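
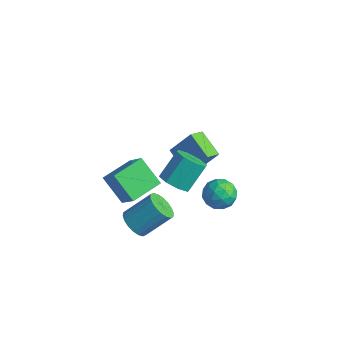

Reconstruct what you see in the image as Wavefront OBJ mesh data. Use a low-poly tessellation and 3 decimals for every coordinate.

v -0.996 3.293 -5.016
v -0.928 2.211 -4.455
v -2.784 3.593 -4.22
v -2.716 2.512 -3.659
v -0.084 4.228 -3.321
v -0.016 3.147 -2.76
v -1.872 4.529 -2.525
v -1.804 3.447 -1.964
v 1.815 -4.674 -2.001
v 2.746 -4.889 -2.328
v 3.576 -3.461 -0.906
v 2.645 -3.246 -0.579
v 2.622 -4.551 -2.596
v 3.452 -3.122 -1.174
v 2.337 -4.236 -2.746
v 3.167 -2.807 -1.324
v 1.95 -4.009 -2.749
v 2.78 -2.58 -1.327
v 1.535 -3.913 -2.603
v 2.365 -2.484 -1.181
v 1.177 -3.968 -2.338
v 2.006 -2.539 -0.916
v 0.944 -4.163 -2.006
v 1.774 -2.734 -0.584
v 0.884 -4.459 -1.674
v 1.714 -3.031 -0.252
v 1.008 -4.798 -1.406
v 1.838 -3.369 0.016
v 1.293 -5.113 -1.256
v 2.123 -3.684 0.166
v 1.68 -5.34 -1.253
v 2.51 -3.911 0.169
v 2.095 -5.436 -1.399
v 2.925 -4.007 0.023
v 2.454 -5.381 -1.664
v 3.283 -3.952 -0.242
v 2.686 -5.186 -1.996
v 3.516 -3.757 -0.574
v 2.371 1.47 -1.844
v 3.431 1.841 -1.776
v 2.909 0.139 -2.964
v 3.969 0.51 -2.896
v 3.481 0.035 -2.001
v 3.148 0.857 -1.308
v 3.192 1.123 -3.432
v 2.859 1.945 -2.739
v 3.938 1.627 -2.757
v 4.117 0.954 -1.872
v 2.223 1.026 -2.868
v 2.402 0.353 -1.983
v 2.853 1.772 -1.712
v 3.487 0.208 -3.028
v 3.199 -0.071 -2.502
v 3.822 0.147 -2.462
v 2.687 1.194 -1.437
v 3.31 1.412 -1.397
v 3.34 0.351 -1.529
v 3.03 0.568 -3.343
v 3.653 0.786 -3.303
v 2.518 1.833 -2.278
v 3.141 2.051 -2.238
v 3 1.629 -3.211
v 3.775 1.864 -2.248
v 4.091 1.082 -2.906
v 3.635 1.442 -3.221
v 3.439 1.925 -2.814
v 3.88 1.469 -1.728
v 4.196 0.687 -2.386
v 3.909 0.408 -1.86
v 3.713 0.891 -1.454
v 4.178 1.343 -2.305
v 2.144 1.293 -2.354
v 2.46 0.511 -3.012
v 2.627 1.089 -3.286
v 2.431 1.572 -2.88
v 2.249 0.898 -1.834
v 2.565 0.116 -2.492
v 2.901 0.055 -1.926
v 2.705 0.538 -1.519
v 2.162 0.637 -2.435
v -2.666 -3.12 -2.195
v -1.361 -3.369 -0.714
v -2.548 -0.988 -1.94
v -1.243 -1.238 -0.459
v -1.077 -3.042 -3.581
v 0.228 -3.292 -2.1
v -0.959 -0.911 -3.326
v 0.346 -1.16 -1.845
v 3.597 -3.171 2.426
v 4.633 -3.107 2.357
v 4.639 -1.724 3.746
v 3.603 -1.789 3.814
v 4.263 -2.607 1.86
v 4.269 -1.224 3.249
v 3.503 -2.437 1.695
v 3.509 -1.054 3.084
v 2.798 -2.698 1.957
v 2.804 -1.315 3.346
v 2.561 -3.236 2.494
v 2.567 -1.853 3.883
v 2.931 -3.736 2.991
v 2.937 -2.353 4.38
v 3.691 -3.906 3.156
v 3.697 -2.523 4.545
v 4.396 -3.645 2.894
v 4.402 -2.262 4.283
f 2 4 1
f 5 2 1
f 1 4 3
f 3 5 1
f 2 8 4
f 6 2 5
f 6 8 2
f 4 8 3
f 7 5 3
f 3 8 7
f 7 6 5
f 8 6 7
f 10 9 13
f 10 13 11
f 11 13 14
f 11 14 12
f 13 9 15
f 13 15 14
f 14 15 16
f 14 16 12
f 15 9 17
f 15 17 16
f 16 17 18
f 16 18 12
f 17 9 19
f 17 19 18
f 18 19 20
f 18 20 12
f 19 9 21
f 19 21 20
f 20 21 22
f 20 22 12
f 21 9 23
f 21 23 22
f 22 23 24
f 22 24 12
f 23 9 25
f 23 25 24
f 24 25 26
f 24 26 12
f 25 9 27
f 25 27 26
f 26 27 28
f 26 28 12
f 27 9 29
f 27 29 28
f 28 29 30
f 28 30 12
f 29 9 31
f 29 31 30
f 30 31 32
f 30 32 12
f 31 9 33
f 31 33 32
f 32 33 34
f 32 34 12
f 33 9 35
f 33 35 34
f 34 35 36
f 34 36 12
f 35 9 37
f 35 37 36
f 36 37 38
f 36 38 12
f 37 9 10
f 37 10 38
f 38 10 11
f 38 11 12
f 39 76 55
f 76 50 79
f 55 79 44
f 76 79 55
f 39 55 51
f 55 44 56
f 51 56 40
f 55 56 51
f 39 51 60
f 51 40 61
f 60 61 46
f 51 61 60
f 39 60 72
f 60 46 75
f 72 75 49
f 60 75 72
f 39 72 76
f 72 49 80
f 76 80 50
f 72 80 76
f 40 56 67
f 56 44 70
f 67 70 48
f 56 70 67
f 44 79 57
f 79 50 78
f 57 78 43
f 79 78 57
f 50 80 77
f 80 49 73
f 77 73 41
f 80 73 77
f 49 75 74
f 75 46 62
f 74 62 45
f 75 62 74
f 46 61 66
f 61 40 63
f 66 63 47
f 61 63 66
f 42 68 54
f 68 48 69
f 54 69 43
f 68 69 54
f 42 54 52
f 54 43 53
f 52 53 41
f 54 53 52
f 42 52 59
f 52 41 58
f 59 58 45
f 52 58 59
f 42 59 64
f 59 45 65
f 64 65 47
f 59 65 64
f 42 64 68
f 64 47 71
f 68 71 48
f 64 71 68
f 43 69 57
f 69 48 70
f 57 70 44
f 69 70 57
f 41 53 77
f 53 43 78
f 77 78 50
f 53 78 77
f 45 58 74
f 58 41 73
f 74 73 49
f 58 73 74
f 47 65 66
f 65 45 62
f 66 62 46
f 65 62 66
f 48 71 67
f 71 47 63
f 67 63 40
f 71 63 67
f 82 84 81
f 85 82 81
f 81 84 83
f 83 85 81
f 82 88 84
f 86 82 85
f 86 88 82
f 84 88 83
f 87 85 83
f 83 88 87
f 87 86 85
f 88 86 87
f 90 89 93
f 90 93 91
f 91 93 94
f 91 94 92
f 93 89 95
f 93 95 94
f 94 95 96
f 94 96 92
f 95 89 97
f 95 97 96
f 96 97 98
f 96 98 92
f 97 89 99
f 97 99 98
f 98 99 100
f 98 100 92
f 99 89 101
f 99 101 100
f 100 101 102
f 100 102 92
f 101 89 103
f 101 103 102
f 102 103 104
f 102 104 92
f 103 89 105
f 103 105 104
f 104 105 106
f 104 106 92
f 105 89 90
f 105 90 106
f 106 90 91
f 106 91 92



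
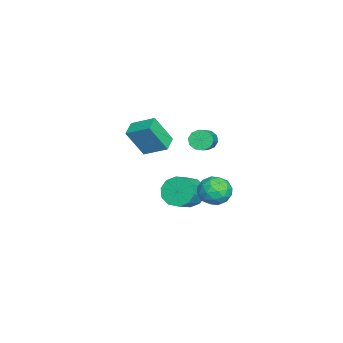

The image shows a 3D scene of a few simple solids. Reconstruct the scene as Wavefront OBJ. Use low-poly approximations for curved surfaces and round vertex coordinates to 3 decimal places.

v -1.176 0.578 -2.041
v -0.56 1.022 -2.471
v -0.32 -0.542 -1.969
v 0.296 -0.098 -2.399
v 0.082 0.13 -1.585
v -0.447 0.822 -1.629
v -0.433 -0.342 -2.811
v -0.962 0.35 -2.855
v -0.101 0.453 -2.947
v 0.218 0.745 -2.189
v -1.098 -0.265 -2.251
v -0.779 0.027 -1.493
v -0.943 0.899 -2.262
v 0.063 -0.419 -2.178
v -0.062 -0.284 -1.699
v 0.3 -0.024 -1.952
v -0.877 0.781 -1.767
v -0.515 1.042 -2.02
v -0.137 0.518 -1.499
v -0.365 -0.562 -2.42
v -0.003 -0.301 -2.673
v -1.18 0.504 -2.488
v -0.818 0.764 -2.741
v -0.743 -0.038 -2.941
v -0.311 0.825 -2.795
v 0.192 0.166 -2.753
v -0.237 0.023 -2.995
v -0.548 0.43 -3.021
v -0.124 0.997 -2.349
v 0.38 0.338 -2.307
v 0.254 0.472 -1.828
v -0.057 0.879 -1.854
v 0.146 0.662 -2.629
v -1.26 0.142 -2.133
v -0.756 -0.517 -2.091
v -0.823 -0.399 -2.586
v -1.134 0.008 -2.612
v -1.072 0.314 -1.687
v -0.569 -0.345 -1.645
v -0.332 0.05 -1.419
v -0.643 0.457 -1.445
v -1.026 -0.182 -1.811
v -1.816 -3.027 -0.182
v -1.574 -3.822 1.255
v -1.547 -1.877 0.409
v -1.306 -2.672 1.846
v -0.934 -3.128 -0.386
v -0.693 -3.923 1.051
v -0.666 -1.978 0.205
v -0.424 -2.773 1.642
v 1.386 0.059 2.153
v 1.636 -0.153 1.699
v 3.024 -0.172 2.474
v 2.774 0.041 2.927
v 1.652 0.192 1.678
v 3.041 0.173 2.453
v 1.567 0.486 1.839
v 2.955 0.468 2.614
v 1.412 0.618 2.119
v 2.8 0.599 2.894
v 1.247 0.536 2.412
v 2.636 0.517 3.187
v 1.136 0.272 2.606
v 2.524 0.253 3.381
v 1.119 -0.073 2.627
v 2.508 -0.092 3.402
v 1.205 -0.368 2.466
v 2.593 -0.386 3.241
v 1.36 -0.499 2.186
v 2.748 -0.518 2.961
v 1.524 -0.417 1.893
v 2.913 -0.436 2.668
v -2.071 -1.203 -3.465
v -1.746 -1.569 -4.184
v -0.684 -1.943 -3.514
v -1.009 -1.577 -2.795
v -1.577 -1.059 -4.167
v -0.515 -1.433 -3.497
v -1.597 -0.604 -3.881
v -0.535 -0.978 -3.211
v -1.798 -0.378 -3.437
v -0.736 -0.751 -2.767
v -2.103 -0.467 -3.003
v -1.041 -0.84 -2.333
v -2.396 -0.837 -2.746
v -1.334 -1.211 -2.076
v -2.565 -1.347 -2.763
v -1.503 -1.721 -2.093
v -2.545 -1.802 -3.049
v -1.483 -2.176 -2.379
v -2.344 -2.029 -3.493
v -1.282 -2.402 -2.823
v -2.039 -1.94 -3.927
v -0.977 -2.313 -3.257
f 1 38 17
f 38 12 41
f 17 41 6
f 38 41 17
f 1 17 13
f 17 6 18
f 13 18 2
f 17 18 13
f 1 13 22
f 13 2 23
f 22 23 8
f 13 23 22
f 1 22 34
f 22 8 37
f 34 37 11
f 22 37 34
f 1 34 38
f 34 11 42
f 38 42 12
f 34 42 38
f 2 18 29
f 18 6 32
f 29 32 10
f 18 32 29
f 6 41 19
f 41 12 40
f 19 40 5
f 41 40 19
f 12 42 39
f 42 11 35
f 39 35 3
f 42 35 39
f 11 37 36
f 37 8 24
f 36 24 7
f 37 24 36
f 8 23 28
f 23 2 25
f 28 25 9
f 23 25 28
f 4 30 16
f 30 10 31
f 16 31 5
f 30 31 16
f 4 16 14
f 16 5 15
f 14 15 3
f 16 15 14
f 4 14 21
f 14 3 20
f 21 20 7
f 14 20 21
f 4 21 26
f 21 7 27
f 26 27 9
f 21 27 26
f 4 26 30
f 26 9 33
f 30 33 10
f 26 33 30
f 5 31 19
f 31 10 32
f 19 32 6
f 31 32 19
f 3 15 39
f 15 5 40
f 39 40 12
f 15 40 39
f 7 20 36
f 20 3 35
f 36 35 11
f 20 35 36
f 9 27 28
f 27 7 24
f 28 24 8
f 27 24 28
f 10 33 29
f 33 9 25
f 29 25 2
f 33 25 29
f 44 46 43
f 47 44 43
f 43 46 45
f 45 47 43
f 44 50 46
f 48 44 47
f 48 50 44
f 46 50 45
f 49 47 45
f 45 50 49
f 49 48 47
f 50 48 49
f 52 51 55
f 52 55 53
f 53 55 56
f 53 56 54
f 55 51 57
f 55 57 56
f 56 57 58
f 56 58 54
f 57 51 59
f 57 59 58
f 58 59 60
f 58 60 54
f 59 51 61
f 59 61 60
f 60 61 62
f 60 62 54
f 61 51 63
f 61 63 62
f 62 63 64
f 62 64 54
f 63 51 65
f 63 65 64
f 64 65 66
f 64 66 54
f 65 51 67
f 65 67 66
f 66 67 68
f 66 68 54
f 67 51 69
f 67 69 68
f 68 69 70
f 68 70 54
f 69 51 71
f 69 71 70
f 70 71 72
f 70 72 54
f 71 51 52
f 71 52 72
f 72 52 53
f 72 53 54
f 74 73 77
f 74 77 75
f 75 77 78
f 75 78 76
f 77 73 79
f 77 79 78
f 78 79 80
f 78 80 76
f 79 73 81
f 79 81 80
f 80 81 82
f 80 82 76
f 81 73 83
f 81 83 82
f 82 83 84
f 82 84 76
f 83 73 85
f 83 85 84
f 84 85 86
f 84 86 76
f 85 73 87
f 85 87 86
f 86 87 88
f 86 88 76
f 87 73 89
f 87 89 88
f 88 89 90
f 88 90 76
f 89 73 91
f 89 91 90
f 90 91 92
f 90 92 76
f 91 73 93
f 91 93 92
f 92 93 94
f 92 94 76
f 93 73 74
f 93 74 94
f 94 74 75
f 94 75 76



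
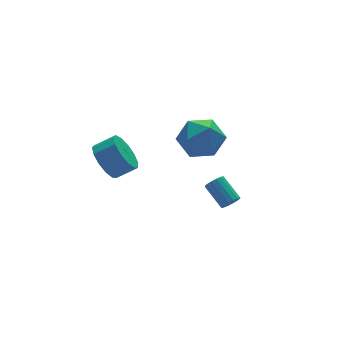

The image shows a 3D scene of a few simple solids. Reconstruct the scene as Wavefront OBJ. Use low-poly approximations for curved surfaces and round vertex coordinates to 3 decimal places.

v 1.425 1.281 4.246
v 2.011 2.286 4.678
v 2.769 1.134 2.762
v 3.355 2.139 3.194
v 3.381 1.081 3.841
v 2.55 1.171 4.758
v 2.23 2.249 2.682
v 1.399 2.339 3.599
v 2.508 2.884 3.711
v 3.22 2.162 4.427
v 1.56 1.258 3.013
v 2.272 0.536 3.729
v -1.711 3.432 2.363
v -1.17 4.28 2.027
v -0.248 3.935 2.64
v -0.789 3.088 2.977
v -1.445 4.444 2.531
v -0.523 4.1 3.145
v -1.803 4.288 2.982
v -0.881 3.943 3.596
v -2.133 3.859 3.237
v -1.211 3.515 3.85
v -2.328 3.296 3.214
v -1.406 2.951 3.828
v -2.328 2.775 2.921
v -1.406 2.431 3.535
v -2.132 2.463 2.451
v -1.209 2.119 3.065
v -1.802 2.459 1.953
v -0.88 2.115 2.567
v -1.443 2.764 1.585
v -0.521 2.419 2.199
v -1.17 3.281 1.465
v -0.247 2.936 2.078
v -1.068 3.846 1.629
v -0.146 3.501 2.243
v 1.391 -2.848 2.818
v 1.863 -2.702 2.74
v 1.64 -1.585 3.483
v 1.169 -1.732 3.562
v 1.742 -2.605 2.557
v 1.519 -1.488 3.301
v 1.54 -2.564 2.435
v 1.318 -1.447 3.179
v 1.305 -2.588 2.401
v 1.082 -1.471 3.144
v 1.089 -2.671 2.462
v 0.866 -1.554 3.205
v 0.942 -2.795 2.604
v 0.72 -1.679 3.348
v 0.899 -2.932 2.796
v 0.676 -1.815 3.54
v 0.968 -3.049 2.993
v 0.745 -1.932 3.737
v 1.134 -3.12 3.15
v 0.912 -2.004 3.893
v 1.359 -3.129 3.231
v 1.137 -2.013 3.974
v 1.592 -3.074 3.217
v 1.369 -1.957 3.961
v 1.778 -2.967 3.112
v 1.556 -1.85 3.856
v 1.876 -2.833 2.94
v 1.653 -1.716 3.683
f 1 12 6
f 1 6 2
f 1 2 8
f 1 8 11
f 1 11 12
f 2 6 10
f 6 12 5
f 12 11 3
f 11 8 7
f 8 2 9
f 4 10 5
f 4 5 3
f 4 3 7
f 4 7 9
f 4 9 10
f 5 10 6
f 3 5 12
f 7 3 11
f 9 7 8
f 10 9 2
f 14 13 17
f 14 17 15
f 15 17 18
f 15 18 16
f 17 13 19
f 17 19 18
f 18 19 20
f 18 20 16
f 19 13 21
f 19 21 20
f 20 21 22
f 20 22 16
f 21 13 23
f 21 23 22
f 22 23 24
f 22 24 16
f 23 13 25
f 23 25 24
f 24 25 26
f 24 26 16
f 25 13 27
f 25 27 26
f 26 27 28
f 26 28 16
f 27 13 29
f 27 29 28
f 28 29 30
f 28 30 16
f 29 13 31
f 29 31 30
f 30 31 32
f 30 32 16
f 31 13 33
f 31 33 32
f 32 33 34
f 32 34 16
f 33 13 35
f 33 35 34
f 34 35 36
f 34 36 16
f 35 13 14
f 35 14 36
f 36 14 15
f 36 15 16
f 38 37 41
f 38 41 39
f 39 41 42
f 39 42 40
f 41 37 43
f 41 43 42
f 42 43 44
f 42 44 40
f 43 37 45
f 43 45 44
f 44 45 46
f 44 46 40
f 45 37 47
f 45 47 46
f 46 47 48
f 46 48 40
f 47 37 49
f 47 49 48
f 48 49 50
f 48 50 40
f 49 37 51
f 49 51 50
f 50 51 52
f 50 52 40
f 51 37 53
f 51 53 52
f 52 53 54
f 52 54 40
f 53 37 55
f 53 55 54
f 54 55 56
f 54 56 40
f 55 37 57
f 55 57 56
f 56 57 58
f 56 58 40
f 57 37 59
f 57 59 58
f 58 59 60
f 58 60 40
f 59 37 61
f 59 61 60
f 60 61 62
f 60 62 40
f 61 37 63
f 61 63 62
f 62 63 64
f 62 64 40
f 63 37 38
f 63 38 64
f 64 38 39
f 64 39 40



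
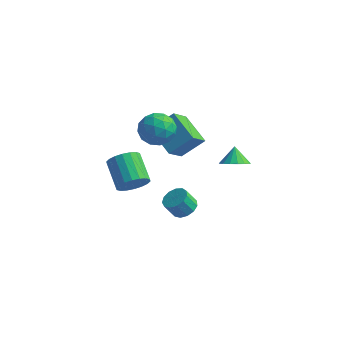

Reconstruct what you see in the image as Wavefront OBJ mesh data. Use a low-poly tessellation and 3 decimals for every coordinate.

v -1.475 -3.488 0.992
v -0.828 -2.765 0.999
v -2.037 -1.69 1.955
v -2.685 -2.412 1.948
v -1.05 -2.692 0.636
v -2.259 -1.617 1.592
v -1.356 -2.776 0.343
v -2.565 -1.701 1.3
v -1.686 -3.002 0.179
v -2.895 -1.926 1.136
v -1.974 -3.323 0.176
v -3.183 -2.248 1.133
v -2.163 -3.677 0.335
v -3.373 -2.602 1.291
v -2.216 -3.994 0.623
v -3.426 -2.918 1.58
v -2.123 -4.21 0.985
v -3.332 -3.135 1.941
v -1.901 -4.283 1.348
v -3.11 -3.208 2.304
v -1.595 -4.199 1.64
v -2.804 -3.124 2.597
v -1.265 -3.974 1.804
v -2.474 -2.898 2.761
v -0.977 -3.652 1.807
v -2.186 -2.577 2.764
v -0.787 -3.298 1.649
v -1.997 -2.223 2.605
v -0.734 -2.982 1.36
v -1.944 -1.906 2.317
v -0.436 0.512 -3.657
v 0.283 0.19 -3.432
v -0.184 -0.174 -2.458
v -0.904 0.148 -2.683
v 0.279 0.623 -3.272
v -0.188 0.259 -2.298
v 0.048 1.021 -3.234
v -0.42 0.657 -2.26
v -0.337 1.258 -3.331
v -0.805 0.894 -2.357
v -0.754 1.257 -3.531
v -1.221 0.893 -2.557
v -1.069 1.02 -3.771
v -1.537 0.656 -2.797
v -1.184 0.622 -3.975
v -1.652 0.258 -3.001
v -1.061 0.189 -4.078
v -1.529 -0.175 -3.104
v -0.74 -0.142 -4.047
v -1.208 -0.506 -3.073
v -0.322 -0.265 -3.893
v -0.79 -0.629 -2.919
v 0.059 -0.141 -3.663
v -0.408 -0.505 -2.689
v -1.956 1.322 2.318
v -1.119 0.807 2.928
v -3.041 -0.187 2.532
v -2.204 -0.702 3.142
v -2.765 0.207 3.584
v -2.095 1.14 3.452
v -2.065 -0.52 2.008
v -1.395 0.413 1.876
v -1.187 -0.332 2.736
v -1.619 0.118 3.71
v -2.541 0.502 1.75
v -2.973 0.952 2.724
v -1.442 1.197 2.604
v -2.718 -0.577 2.856
v -3.048 -0.043 3.116
v -2.556 -0.346 3.474
v -2.016 1.393 2.912
v -1.524 1.09 3.271
v -2.491 0.737 3.656
v -2.636 -0.47 2.189
v -2.144 -0.773 2.548
v -1.604 0.966 1.986
v -1.112 0.663 2.344
v -1.669 -0.117 1.804
v -0.99 0.225 2.85
v -1.628 -0.662 2.976
v -1.546 -0.555 2.309
v -1.152 -0.007 2.231
v -1.244 0.489 3.422
v -1.882 -0.398 3.548
v -2.212 0.136 3.808
v -1.818 0.685 3.73
v -1.284 -0.18 3.31
v -2.278 1.018 1.912
v -2.916 0.131 2.038
v -2.342 -0.065 1.73
v -1.948 0.484 1.652
v -2.532 1.282 2.484
v -3.17 0.395 2.61
v -3.008 0.627 3.229
v -2.614 1.175 3.151
v -2.876 0.8 2.15
v -2.087 3.209 -1.715
v -2.192 1.88 -0.551
v -3.803 4.115 -0.837
v -3.908 2.786 0.327
v -1.032 4.114 -0.587
v -1.137 2.785 0.577
v -2.748 5.02 0.291
v -2.853 3.691 1.455
v 1.178 3.47 -1.296
v 1.636 2.909 -0.747
v 0.842 4.11 -0.364
v 1.929 3.214 -0.851
v 2.049 3.578 -1.057
v 1.97 3.918 -1.319
v 1.709 4.154 -1.575
v 1.327 4.235 -1.767
v 0.91 4.14 -1.852
v 0.555 3.891 -1.809
v 0.342 3.546 -1.649
v 0.321 3.184 -1.408
v 0.496 2.887 -1.142
v 0.827 2.724 -0.911
v 1.239 2.732 -0.768
f 2 1 5
f 2 5 3
f 3 5 6
f 3 6 4
f 5 1 7
f 5 7 6
f 6 7 8
f 6 8 4
f 7 1 9
f 7 9 8
f 8 9 10
f 8 10 4
f 9 1 11
f 9 11 10
f 10 11 12
f 10 12 4
f 11 1 13
f 11 13 12
f 12 13 14
f 12 14 4
f 13 1 15
f 13 15 14
f 14 15 16
f 14 16 4
f 15 1 17
f 15 17 16
f 16 17 18
f 16 18 4
f 17 1 19
f 17 19 18
f 18 19 20
f 18 20 4
f 19 1 21
f 19 21 20
f 20 21 22
f 20 22 4
f 21 1 23
f 21 23 22
f 22 23 24
f 22 24 4
f 23 1 25
f 23 25 24
f 24 25 26
f 24 26 4
f 25 1 27
f 25 27 26
f 26 27 28
f 26 28 4
f 27 1 29
f 27 29 28
f 28 29 30
f 28 30 4
f 29 1 2
f 29 2 30
f 30 2 3
f 30 3 4
f 32 31 35
f 32 35 33
f 33 35 36
f 33 36 34
f 35 31 37
f 35 37 36
f 36 37 38
f 36 38 34
f 37 31 39
f 37 39 38
f 38 39 40
f 38 40 34
f 39 31 41
f 39 41 40
f 40 41 42
f 40 42 34
f 41 31 43
f 41 43 42
f 42 43 44
f 42 44 34
f 43 31 45
f 43 45 44
f 44 45 46
f 44 46 34
f 45 31 47
f 45 47 46
f 46 47 48
f 46 48 34
f 47 31 49
f 47 49 48
f 48 49 50
f 48 50 34
f 49 31 51
f 49 51 50
f 50 51 52
f 50 52 34
f 51 31 53
f 51 53 52
f 52 53 54
f 52 54 34
f 53 31 32
f 53 32 54
f 54 32 33
f 54 33 34
f 55 92 71
f 92 66 95
f 71 95 60
f 92 95 71
f 55 71 67
f 71 60 72
f 67 72 56
f 71 72 67
f 55 67 76
f 67 56 77
f 76 77 62
f 67 77 76
f 55 76 88
f 76 62 91
f 88 91 65
f 76 91 88
f 55 88 92
f 88 65 96
f 92 96 66
f 88 96 92
f 56 72 83
f 72 60 86
f 83 86 64
f 72 86 83
f 60 95 73
f 95 66 94
f 73 94 59
f 95 94 73
f 66 96 93
f 96 65 89
f 93 89 57
f 96 89 93
f 65 91 90
f 91 62 78
f 90 78 61
f 91 78 90
f 62 77 82
f 77 56 79
f 82 79 63
f 77 79 82
f 58 84 70
f 84 64 85
f 70 85 59
f 84 85 70
f 58 70 68
f 70 59 69
f 68 69 57
f 70 69 68
f 58 68 75
f 68 57 74
f 75 74 61
f 68 74 75
f 58 75 80
f 75 61 81
f 80 81 63
f 75 81 80
f 58 80 84
f 80 63 87
f 84 87 64
f 80 87 84
f 59 85 73
f 85 64 86
f 73 86 60
f 85 86 73
f 57 69 93
f 69 59 94
f 93 94 66
f 69 94 93
f 61 74 90
f 74 57 89
f 90 89 65
f 74 89 90
f 63 81 82
f 81 61 78
f 82 78 62
f 81 78 82
f 64 87 83
f 87 63 79
f 83 79 56
f 87 79 83
f 98 100 97
f 101 98 97
f 97 100 99
f 99 101 97
f 98 104 100
f 102 98 101
f 102 104 98
f 100 104 99
f 103 101 99
f 99 104 103
f 103 102 101
f 104 102 103
f 106 105 108
f 106 108 107
f 108 105 109
f 108 109 107
f 109 105 110
f 109 110 107
f 110 105 111
f 110 111 107
f 111 105 112
f 111 112 107
f 112 105 113
f 112 113 107
f 113 105 114
f 113 114 107
f 114 105 115
f 114 115 107
f 115 105 116
f 115 116 107
f 116 105 117
f 116 117 107
f 117 105 118
f 117 118 107
f 118 105 119
f 118 119 107
f 119 105 106
f 119 106 107



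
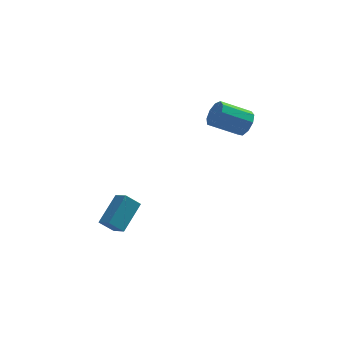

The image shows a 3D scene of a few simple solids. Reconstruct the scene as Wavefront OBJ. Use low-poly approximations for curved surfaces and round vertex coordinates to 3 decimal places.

v 3.514 3.174 2.303
v 3.878 3.062 2.937
v 2.451 2.913 3.731
v 2.086 3.026 3.097
v 3.791 3.556 2.873
v 2.364 3.407 3.667
v 3.574 3.872 2.542
v 2.147 3.723 3.336
v 3.329 3.861 2.1
v 1.902 3.713 2.894
v 3.17 3.529 1.752
v 1.743 3.381 2.546
v 3.172 3.031 1.662
v 1.745 2.882 2.456
v 3.334 2.6 1.872
v 1.907 2.451 2.666
v 3.58 2.438 2.284
v 2.153 2.289 3.078
v 3.795 2.62 2.704
v 2.368 2.471 3.498
v -3.228 1.652 -3.21
v -2.437 2.881 -2.21
v -2.551 1.763 -3.882
v -1.761 2.992 -2.882
v -2.759 1.048 -2.838
v -1.969 2.277 -1.838
v -2.083 1.159 -3.51
v -1.292 2.388 -2.51
f 2 1 5
f 2 5 3
f 3 5 6
f 3 6 4
f 5 1 7
f 5 7 6
f 6 7 8
f 6 8 4
f 7 1 9
f 7 9 8
f 8 9 10
f 8 10 4
f 9 1 11
f 9 11 10
f 10 11 12
f 10 12 4
f 11 1 13
f 11 13 12
f 12 13 14
f 12 14 4
f 13 1 15
f 13 15 14
f 14 15 16
f 14 16 4
f 15 1 17
f 15 17 16
f 16 17 18
f 16 18 4
f 17 1 19
f 17 19 18
f 18 19 20
f 18 20 4
f 19 1 2
f 19 2 20
f 20 2 3
f 20 3 4
f 22 24 21
f 25 22 21
f 21 24 23
f 23 25 21
f 22 28 24
f 26 22 25
f 26 28 22
f 24 28 23
f 27 25 23
f 23 28 27
f 27 26 25
f 28 26 27



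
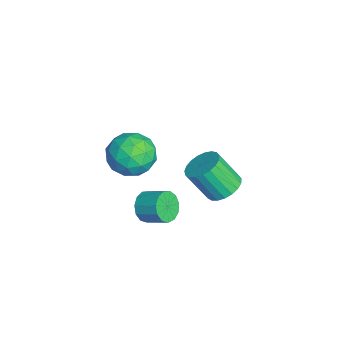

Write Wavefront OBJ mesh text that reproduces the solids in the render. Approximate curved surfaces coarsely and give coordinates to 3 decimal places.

v -3.098 3.92 -2.364
v -2.108 3.858 -2.233
v -2.393 2.797 -0.586
v -3.382 2.86 -0.716
v -2.201 4.206 -2.025
v -2.486 3.145 -0.378
v -2.449 4.504 -1.876
v -2.734 3.443 -0.228
v -2.809 4.702 -1.811
v -3.094 3.641 -0.163
v -3.219 4.764 -1.841
v -3.504 3.703 -0.194
v -3.608 4.681 -1.962
v -3.893 3.62 -0.315
v -3.909 4.466 -2.152
v -4.193 3.405 -0.505
v -4.069 4.157 -2.379
v -4.354 3.096 -0.732
v -4.062 3.806 -2.604
v -4.346 2.745 -0.956
v -3.888 3.476 -2.786
v -4.172 2.415 -1.139
v -3.577 3.223 -2.896
v -3.861 2.162 -1.249
v -3.183 3.09 -2.914
v -3.468 2.029 -1.266
v -2.775 3.1 -2.836
v -3.059 2.039 -1.189
v -2.422 3.253 -2.677
v -2.707 2.192 -1.03
v -2.187 3.521 -2.464
v -2.471 2.46 -0.816
v -0.961 0.005 -1.404
v -0.579 -0.57 -0.874
v 0.063 0.381 -0.306
v -0.319 0.955 -0.836
v -0.289 -0.531 -1.267
v 0.353 0.42 -0.699
v -0.212 -0.322 -1.704
v 0.43 0.629 -1.136
v -0.373 -0.009 -2.045
v 0.269 0.942 -1.477
v -0.721 0.308 -2.183
v -0.079 1.259 -1.615
v -1.145 0.529 -2.074
v -0.503 1.479 -1.506
v -1.51 0.583 -1.751
v -0.868 1.534 -1.183
v -1.701 0.454 -1.319
v -1.059 1.404 -0.751
v -1.657 0.182 -0.913
v -1.015 1.132 -0.345
v -1.392 -0.146 -0.664
v -0.75 0.804 -0.096
v -0.99 -0.427 -0.649
v -0.348 0.524 -0.081
v -0.123 0.288 3.145
v 0.879 0.198 3.889
v -0.599 -1.638 3.551
v 0.403 -1.728 4.295
v -0.565 -1.011 4.633
v -0.271 0.179 4.383
v 0.551 -1.619 3.057
v 0.845 -0.429 2.807
v 1.295 -0.981 3.835
v 0.606 -0.605 4.809
v -0.326 -0.835 2.631
v -1.015 -0.459 3.605
v 0.419 0.412 3.481
v -0.139 -1.852 3.959
v -0.708 -1.431 4.157
v -0.12 -1.484 4.595
v -0.256 0.401 3.772
v 0.332 0.348 4.209
v -0.516 -0.363 4.646
v -0.052 -1.788 3.231
v 0.536 -1.841 3.668
v 0.4 0.044 2.845
v 0.988 -0.009 3.283
v 0.796 -1.077 2.794
v 1.253 -0.334 3.887
v 0.974 -1.466 4.126
v 1.061 -1.402 3.398
v 1.233 -0.702 3.251
v 0.848 -0.113 4.46
v 0.568 -1.245 4.698
v -0.001 -0.824 4.897
v 0.172 -0.124 4.75
v 1.093 -0.806 4.428
v -0.288 -0.195 2.742
v -0.568 -1.327 2.98
v 0.108 -1.316 2.69
v 0.281 -0.616 2.543
v -0.694 0.026 3.314
v -0.973 -1.106 3.553
v -0.953 -0.738 4.189
v -0.781 -0.038 4.042
v -0.813 -0.634 3.012
f 2 1 5
f 2 5 3
f 3 5 6
f 3 6 4
f 5 1 7
f 5 7 6
f 6 7 8
f 6 8 4
f 7 1 9
f 7 9 8
f 8 9 10
f 8 10 4
f 9 1 11
f 9 11 10
f 10 11 12
f 10 12 4
f 11 1 13
f 11 13 12
f 12 13 14
f 12 14 4
f 13 1 15
f 13 15 14
f 14 15 16
f 14 16 4
f 15 1 17
f 15 17 16
f 16 17 18
f 16 18 4
f 17 1 19
f 17 19 18
f 18 19 20
f 18 20 4
f 19 1 21
f 19 21 20
f 20 21 22
f 20 22 4
f 21 1 23
f 21 23 22
f 22 23 24
f 22 24 4
f 23 1 25
f 23 25 24
f 24 25 26
f 24 26 4
f 25 1 27
f 25 27 26
f 26 27 28
f 26 28 4
f 27 1 29
f 27 29 28
f 28 29 30
f 28 30 4
f 29 1 31
f 29 31 30
f 30 31 32
f 30 32 4
f 31 1 2
f 31 2 32
f 32 2 3
f 32 3 4
f 34 33 37
f 34 37 35
f 35 37 38
f 35 38 36
f 37 33 39
f 37 39 38
f 38 39 40
f 38 40 36
f 39 33 41
f 39 41 40
f 40 41 42
f 40 42 36
f 41 33 43
f 41 43 42
f 42 43 44
f 42 44 36
f 43 33 45
f 43 45 44
f 44 45 46
f 44 46 36
f 45 33 47
f 45 47 46
f 46 47 48
f 46 48 36
f 47 33 49
f 47 49 48
f 48 49 50
f 48 50 36
f 49 33 51
f 49 51 50
f 50 51 52
f 50 52 36
f 51 33 53
f 51 53 52
f 52 53 54
f 52 54 36
f 53 33 55
f 53 55 54
f 54 55 56
f 54 56 36
f 55 33 34
f 55 34 56
f 56 34 35
f 56 35 36
f 57 94 73
f 94 68 97
f 73 97 62
f 94 97 73
f 57 73 69
f 73 62 74
f 69 74 58
f 73 74 69
f 57 69 78
f 69 58 79
f 78 79 64
f 69 79 78
f 57 78 90
f 78 64 93
f 90 93 67
f 78 93 90
f 57 90 94
f 90 67 98
f 94 98 68
f 90 98 94
f 58 74 85
f 74 62 88
f 85 88 66
f 74 88 85
f 62 97 75
f 97 68 96
f 75 96 61
f 97 96 75
f 68 98 95
f 98 67 91
f 95 91 59
f 98 91 95
f 67 93 92
f 93 64 80
f 92 80 63
f 93 80 92
f 64 79 84
f 79 58 81
f 84 81 65
f 79 81 84
f 60 86 72
f 86 66 87
f 72 87 61
f 86 87 72
f 60 72 70
f 72 61 71
f 70 71 59
f 72 71 70
f 60 70 77
f 70 59 76
f 77 76 63
f 70 76 77
f 60 77 82
f 77 63 83
f 82 83 65
f 77 83 82
f 60 82 86
f 82 65 89
f 86 89 66
f 82 89 86
f 61 87 75
f 87 66 88
f 75 88 62
f 87 88 75
f 59 71 95
f 71 61 96
f 95 96 68
f 71 96 95
f 63 76 92
f 76 59 91
f 92 91 67
f 76 91 92
f 65 83 84
f 83 63 80
f 84 80 64
f 83 80 84
f 66 89 85
f 89 65 81
f 85 81 58
f 89 81 85



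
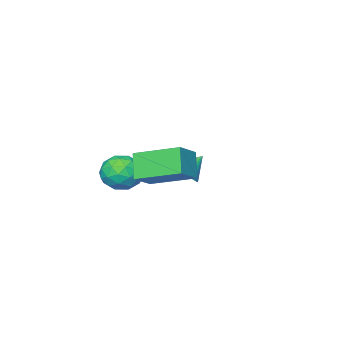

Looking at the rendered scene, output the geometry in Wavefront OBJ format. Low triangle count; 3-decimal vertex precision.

v -2.215 -2.354 -4.069
v -1.72 -2.61 -3.523
v -3.085 -2.126 -3.171
v -1.651 -2.314 -3.532
v -1.668 -2.024 -3.622
v -1.768 -1.784 -3.78
v -1.936 -1.631 -3.983
v -2.147 -1.588 -4.198
v -2.368 -1.662 -4.393
v -2.566 -1.841 -4.539
v -2.711 -2.098 -4.614
v -2.78 -2.394 -4.605
v -2.763 -2.685 -4.515
v -2.663 -2.924 -4.357
v -2.494 -3.078 -4.155
v -2.284 -3.12 -3.94
v -2.062 -3.047 -3.744
v -1.864 -2.868 -3.598
v 2.831 1.468 -1.648
v 2.321 0.778 -0.593
v 1.856 3.253 -0.953
v 1.346 2.563 0.103
v 3.914 1.777 -0.923
v 3.404 1.087 0.133
v 2.939 3.562 -0.227
v 2.429 2.872 0.828
v 1.333 -1.096 -2.794
v 2.207 -1.416 -2.404
v 0.873 -2.644 -3.036
v 1.747 -2.964 -2.646
v 1.06 -2.524 -2.051
v 1.344 -1.567 -1.902
v 1.736 -2.493 -3.538
v 2.02 -1.536 -3.389
v 2.456 -2.279 -2.864
v 2.038 -2.299 -1.945
v 1.042 -1.761 -3.495
v 0.624 -1.781 -2.576
v 1.81 -1.12 -2.578
v 1.27 -2.94 -2.862
v 0.866 -2.682 -2.513
v 1.38 -2.87 -2.283
v 1.303 -1.209 -2.283
v 1.817 -1.397 -2.054
v 1.143 -2.049 -1.846
v 1.263 -2.663 -3.386
v 1.777 -2.851 -3.157
v 1.7 -1.19 -3.157
v 2.214 -1.378 -2.927
v 1.937 -2.011 -3.594
v 2.47 -1.815 -2.619
v 2.2 -2.726 -2.761
v 2.193 -2.449 -3.285
v 2.36 -1.886 -3.198
v 2.225 -1.827 -2.079
v 1.955 -2.737 -2.221
v 1.551 -2.478 -1.871
v 1.718 -1.916 -1.784
v 2.371 -2.334 -2.349
v 1.125 -1.323 -3.219
v 0.855 -2.233 -3.361
v 1.362 -2.144 -3.656
v 1.529 -1.582 -3.569
v 0.88 -1.334 -2.679
v 0.61 -2.245 -2.821
v 0.72 -2.174 -2.242
v 0.887 -1.611 -2.155
v 0.709 -1.726 -3.091
f 2 1 4
f 2 4 3
f 4 1 5
f 4 5 3
f 5 1 6
f 5 6 3
f 6 1 7
f 6 7 3
f 7 1 8
f 7 8 3
f 8 1 9
f 8 9 3
f 9 1 10
f 9 10 3
f 10 1 11
f 10 11 3
f 11 1 12
f 11 12 3
f 12 1 13
f 12 13 3
f 13 1 14
f 13 14 3
f 14 1 15
f 14 15 3
f 15 1 16
f 15 16 3
f 16 1 17
f 16 17 3
f 17 1 18
f 17 18 3
f 18 1 2
f 18 2 3
f 20 22 19
f 23 20 19
f 19 22 21
f 21 23 19
f 20 26 22
f 24 20 23
f 24 26 20
f 22 26 21
f 25 23 21
f 21 26 25
f 25 24 23
f 26 24 25
f 27 64 43
f 64 38 67
f 43 67 32
f 64 67 43
f 27 43 39
f 43 32 44
f 39 44 28
f 43 44 39
f 27 39 48
f 39 28 49
f 48 49 34
f 39 49 48
f 27 48 60
f 48 34 63
f 60 63 37
f 48 63 60
f 27 60 64
f 60 37 68
f 64 68 38
f 60 68 64
f 28 44 55
f 44 32 58
f 55 58 36
f 44 58 55
f 32 67 45
f 67 38 66
f 45 66 31
f 67 66 45
f 38 68 65
f 68 37 61
f 65 61 29
f 68 61 65
f 37 63 62
f 63 34 50
f 62 50 33
f 63 50 62
f 34 49 54
f 49 28 51
f 54 51 35
f 49 51 54
f 30 56 42
f 56 36 57
f 42 57 31
f 56 57 42
f 30 42 40
f 42 31 41
f 40 41 29
f 42 41 40
f 30 40 47
f 40 29 46
f 47 46 33
f 40 46 47
f 30 47 52
f 47 33 53
f 52 53 35
f 47 53 52
f 30 52 56
f 52 35 59
f 56 59 36
f 52 59 56
f 31 57 45
f 57 36 58
f 45 58 32
f 57 58 45
f 29 41 65
f 41 31 66
f 65 66 38
f 41 66 65
f 33 46 62
f 46 29 61
f 62 61 37
f 46 61 62
f 35 53 54
f 53 33 50
f 54 50 34
f 53 50 54
f 36 59 55
f 59 35 51
f 55 51 28
f 59 51 55



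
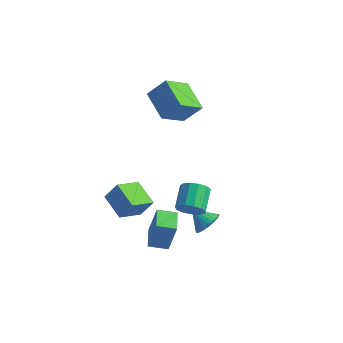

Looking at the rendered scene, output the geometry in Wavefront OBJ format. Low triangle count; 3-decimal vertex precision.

v -2.16 -1.897 -2.436
v -2.492 -3.416 -1.774
v -3.629 -1.289 -1.779
v -3.961 -2.808 -1.117
v -1.519 -1.552 -1.323
v -1.851 -3.071 -0.661
v -2.988 -0.944 -0.666
v -3.32 -2.463 -0.004
v 0.462 0.89 -3.949
v 1.047 0.991 -3.273
v -0.502 0.73 -3.091
v 0.945 1.323 -3.325
v 0.77 1.589 -3.473
v 0.547 1.748 -3.693
v 0.312 1.777 -3.952
v 0.099 1.671 -4.21
v -0.058 1.446 -4.429
v -0.136 1.136 -4.575
v -0.124 0.789 -4.625
v -0.022 0.457 -4.573
v 0.154 0.191 -4.425
v 0.376 0.031 -4.205
v 0.612 0.002 -3.946
v 0.824 0.109 -3.687
v 0.982 0.334 -3.469
v 1.06 0.644 -3.323
v -5.114 2.865 3.595
v -4.219 3.45 4.77
v -4.735 4.519 2.481
v -3.84 5.105 3.657
v -3.44 1.935 2.783
v -2.545 2.521 3.959
v -3.061 3.59 1.67
v -2.166 4.175 2.845
v -0.888 -3.001 -3.799
v -0.365 -2.927 -1.798
v -1.684 -1.812 -3.636
v -1.162 -1.738 -1.634
v 0.042 -2.342 -4.066
v 0.564 -2.268 -2.064
v -0.755 -1.153 -3.902
v -0.232 -1.079 -1.901
v 0.955 -1.539 -0.728
v 1.353 -1.811 -0.016
v 0.824 -0.553 0.76
v 0.425 -0.281 0.048
v 1.671 -1.531 -0.253
v 1.142 -0.273 0.524
v 1.761 -1.254 -0.64
v 1.232 0.004 0.137
v 1.595 -1.068 -1.055
v 1.066 0.19 -0.279
v 1.226 -1.031 -1.367
v 0.697 0.227 -0.59
v 0.77 -1.155 -1.475
v 0.241 0.103 -0.699
v 0.373 -1.401 -1.347
v -0.156 -0.144 -0.57
v 0.161 -1.691 -1.022
v -0.368 -0.434 -0.246
v 0.2 -1.933 -0.604
v -0.329 -0.675 0.173
v 0.479 -2.049 -0.225
v -0.05 -0.792 0.551
v 0.909 -2.004 -0.006
v 0.38 -0.746 0.77
f 2 4 1
f 5 2 1
f 1 4 3
f 3 5 1
f 2 8 4
f 6 2 5
f 6 8 2
f 4 8 3
f 7 5 3
f 3 8 7
f 7 6 5
f 8 6 7
f 10 9 12
f 10 12 11
f 12 9 13
f 12 13 11
f 13 9 14
f 13 14 11
f 14 9 15
f 14 15 11
f 15 9 16
f 15 16 11
f 16 9 17
f 16 17 11
f 17 9 18
f 17 18 11
f 18 9 19
f 18 19 11
f 19 9 20
f 19 20 11
f 20 9 21
f 20 21 11
f 21 9 22
f 21 22 11
f 22 9 23
f 22 23 11
f 23 9 24
f 23 24 11
f 24 9 25
f 24 25 11
f 25 9 26
f 25 26 11
f 26 9 10
f 26 10 11
f 28 30 27
f 31 28 27
f 27 30 29
f 29 31 27
f 28 34 30
f 32 28 31
f 32 34 28
f 30 34 29
f 33 31 29
f 29 34 33
f 33 32 31
f 34 32 33
f 36 38 35
f 39 36 35
f 35 38 37
f 37 39 35
f 36 42 38
f 40 36 39
f 40 42 36
f 38 42 37
f 41 39 37
f 37 42 41
f 41 40 39
f 42 40 41
f 44 43 47
f 44 47 45
f 45 47 48
f 45 48 46
f 47 43 49
f 47 49 48
f 48 49 50
f 48 50 46
f 49 43 51
f 49 51 50
f 50 51 52
f 50 52 46
f 51 43 53
f 51 53 52
f 52 53 54
f 52 54 46
f 53 43 55
f 53 55 54
f 54 55 56
f 54 56 46
f 55 43 57
f 55 57 56
f 56 57 58
f 56 58 46
f 57 43 59
f 57 59 58
f 58 59 60
f 58 60 46
f 59 43 61
f 59 61 60
f 60 61 62
f 60 62 46
f 61 43 63
f 61 63 62
f 62 63 64
f 62 64 46
f 63 43 65
f 63 65 64
f 64 65 66
f 64 66 46
f 65 43 44
f 65 44 66
f 66 44 45
f 66 45 46



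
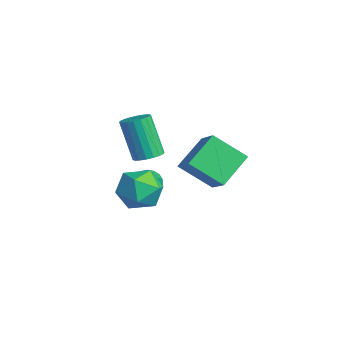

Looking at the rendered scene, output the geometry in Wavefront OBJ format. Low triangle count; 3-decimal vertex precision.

v -0.616 2.619 -1.276
v -1.284 4.063 -0.184
v 0.254 3.909 -2.451
v -0.414 5.354 -1.359
v 0.754 2.546 -0.341
v 0.086 3.991 0.751
v 1.624 3.837 -1.516
v 0.956 5.281 -0.424
v 2.271 -0.252 0.314
v 3.06 -0.16 1.126
v 3.42 -1.28 -0.686
v 4.209 -1.188 0.126
v 3.269 -1.795 0.315
v 2.559 -1.16 0.933
v 3.921 -0.28 -0.493
v 3.211 0.355 0.125
v 4.08 -0.177 0.627
v 3.677 -1.113 1.126
v 2.803 -0.327 -0.686
v 2.4 -1.263 -0.187
v -1.369 1.507 -2.446
v -1.102 1.094 -2.916
v 0.269 1.053 -1.114
v -0.975 1.361 -2.981
v -0.926 1.657 -2.94
v -0.965 1.923 -2.801
v -1.084 2.107 -2.592
v -1.259 2.172 -2.354
v -1.456 2.106 -2.135
v -1.636 1.921 -1.977
v -1.763 1.654 -1.912
v -1.812 1.358 -1.952
v -1.773 1.092 -2.091
v -1.655 0.908 -2.3
v -1.479 0.843 -2.538
v -1.282 0.909 -2.757
v 0.658 0.74 0.481
v 1.054 1.265 0.721
v 0.239 0.985 2.679
v -0.158 0.46 2.439
v 0.793 1.41 0.633
v -0.023 1.13 2.591
v 0.505 1.422 0.515
v -0.311 1.142 2.473
v 0.247 1.3 0.39
v -0.568 1.019 2.348
v 0.071 1.066 0.283
v -0.745 0.786 2.242
v 0.01 0.768 0.215
v -0.805 0.488 2.174
v 0.079 0.464 0.2
v -0.737 0.184 2.159
v 0.261 0.215 0.241
v -0.554 -0.065 2.199
v 0.523 0.07 0.329
v -0.293 -0.21 2.287
v 0.811 0.058 0.447
v -0.005 -0.222 2.405
v 1.068 0.181 0.572
v 0.253 -0.1 2.53
v 1.245 0.414 0.678
v 0.429 0.134 2.637
v 1.305 0.712 0.746
v 0.49 0.432 2.705
v 1.237 1.016 0.761
v 0.421 0.736 2.72
f 2 4 1
f 5 2 1
f 1 4 3
f 3 5 1
f 2 8 4
f 6 2 5
f 6 8 2
f 4 8 3
f 7 5 3
f 3 8 7
f 7 6 5
f 8 6 7
f 9 20 14
f 9 14 10
f 9 10 16
f 9 16 19
f 9 19 20
f 10 14 18
f 14 20 13
f 20 19 11
f 19 16 15
f 16 10 17
f 12 18 13
f 12 13 11
f 12 11 15
f 12 15 17
f 12 17 18
f 13 18 14
f 11 13 20
f 15 11 19
f 17 15 16
f 18 17 10
f 22 21 24
f 22 24 23
f 24 21 25
f 24 25 23
f 25 21 26
f 25 26 23
f 26 21 27
f 26 27 23
f 27 21 28
f 27 28 23
f 28 21 29
f 28 29 23
f 29 21 30
f 29 30 23
f 30 21 31
f 30 31 23
f 31 21 32
f 31 32 23
f 32 21 33
f 32 33 23
f 33 21 34
f 33 34 23
f 34 21 35
f 34 35 23
f 35 21 36
f 35 36 23
f 36 21 22
f 36 22 23
f 38 37 41
f 38 41 39
f 39 41 42
f 39 42 40
f 41 37 43
f 41 43 42
f 42 43 44
f 42 44 40
f 43 37 45
f 43 45 44
f 44 45 46
f 44 46 40
f 45 37 47
f 45 47 46
f 46 47 48
f 46 48 40
f 47 37 49
f 47 49 48
f 48 49 50
f 48 50 40
f 49 37 51
f 49 51 50
f 50 51 52
f 50 52 40
f 51 37 53
f 51 53 52
f 52 53 54
f 52 54 40
f 53 37 55
f 53 55 54
f 54 55 56
f 54 56 40
f 55 37 57
f 55 57 56
f 56 57 58
f 56 58 40
f 57 37 59
f 57 59 58
f 58 59 60
f 58 60 40
f 59 37 61
f 59 61 60
f 60 61 62
f 60 62 40
f 61 37 63
f 61 63 62
f 62 63 64
f 62 64 40
f 63 37 65
f 63 65 64
f 64 65 66
f 64 66 40
f 65 37 38
f 65 38 66
f 66 38 39
f 66 39 40



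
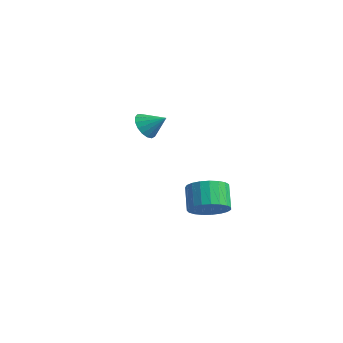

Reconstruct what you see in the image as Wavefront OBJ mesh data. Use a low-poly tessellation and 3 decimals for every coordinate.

v -2.871 1.439 2.267
v -2.308 0.896 2.057
v -2.029 2.061 2.913
v -2.289 1.162 1.776
v -2.404 1.492 1.607
v -2.626 1.81 1.59
v -2.904 2.042 1.728
v -3.174 2.137 1.989
v -3.375 2.071 2.315
v -3.46 1.86 2.629
v -3.411 1.553 2.86
v -3.237 1.22 2.956
v -2.98 0.937 2.893
v -2.698 0.768 2.688
v -2.455 0.754 2.386
v 3.381 0.841 -0.88
v 3.799 0.168 -0.287
v 2.997 0.606 0.774
v 2.579 1.279 0.18
v 4.046 0.494 -0.234
v 3.243 0.931 0.826
v 4.178 0.879 -0.293
v 3.375 1.316 0.767
v 4.172 1.258 -0.454
v 3.369 1.695 0.607
v 4.029 1.565 -0.689
v 3.227 2.002 0.372
v 3.774 1.747 -0.956
v 2.972 2.184 0.105
v 3.452 1.772 -1.211
v 2.649 2.209 -0.15
v 3.117 1.636 -1.408
v 2.314 2.073 -0.347
v 2.828 1.363 -1.514
v 2.025 1.8 -0.453
v 2.634 1 -1.511
v 1.832 1.437 -0.45
v 2.57 0.609 -1.398
v 1.768 1.046 -0.338
v 2.646 0.258 -1.196
v 1.844 0.696 -0.136
v 2.849 0.009 -0.94
v 2.047 0.446 0.121
v 3.144 -0.097 -0.673
v 2.342 0.34 0.388
v 3.48 -0.041 -0.442
v 2.678 0.396 0.619
f 2 1 4
f 2 4 3
f 4 1 5
f 4 5 3
f 5 1 6
f 5 6 3
f 6 1 7
f 6 7 3
f 7 1 8
f 7 8 3
f 8 1 9
f 8 9 3
f 9 1 10
f 9 10 3
f 10 1 11
f 10 11 3
f 11 1 12
f 11 12 3
f 12 1 13
f 12 13 3
f 13 1 14
f 13 14 3
f 14 1 15
f 14 15 3
f 15 1 2
f 15 2 3
f 17 16 20
f 17 20 18
f 18 20 21
f 18 21 19
f 20 16 22
f 20 22 21
f 21 22 23
f 21 23 19
f 22 16 24
f 22 24 23
f 23 24 25
f 23 25 19
f 24 16 26
f 24 26 25
f 25 26 27
f 25 27 19
f 26 16 28
f 26 28 27
f 27 28 29
f 27 29 19
f 28 16 30
f 28 30 29
f 29 30 31
f 29 31 19
f 30 16 32
f 30 32 31
f 31 32 33
f 31 33 19
f 32 16 34
f 32 34 33
f 33 34 35
f 33 35 19
f 34 16 36
f 34 36 35
f 35 36 37
f 35 37 19
f 36 16 38
f 36 38 37
f 37 38 39
f 37 39 19
f 38 16 40
f 38 40 39
f 39 40 41
f 39 41 19
f 40 16 42
f 40 42 41
f 41 42 43
f 41 43 19
f 42 16 44
f 42 44 43
f 43 44 45
f 43 45 19
f 44 16 46
f 44 46 45
f 45 46 47
f 45 47 19
f 46 16 17
f 46 17 47
f 47 17 18
f 47 18 19



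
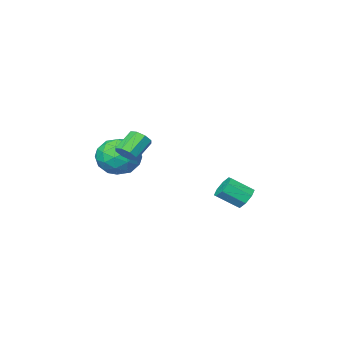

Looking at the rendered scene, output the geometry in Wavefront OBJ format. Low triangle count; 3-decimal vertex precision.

v 3.886 1.868 0.707
v 4.82 1.313 1.283
v 2.64 0.467 1.377
v 3.574 -0.088 1.953
v 3.168 1.004 2.35
v 3.938 1.869 1.936
v 3.522 -0.089 0.724
v 4.292 0.776 0.31
v 4.595 0.103 1.294
v 4.376 0.779 2.299
v 3.084 1.001 0.361
v 2.865 1.677 1.366
v 4.462 1.713 0.936
v 2.998 0.067 1.724
v 2.759 0.708 1.957
v 3.308 0.382 2.296
v 3.944 2.04 1.32
v 4.493 1.714 1.659
v 3.522 1.532 2.285
v 2.967 0.066 1.001
v 3.516 -0.26 1.34
v 4.152 1.398 0.364
v 4.701 1.072 0.703
v 3.938 0.248 0.375
v 4.879 0.676 1.282
v 4.147 -0.147 1.675
v 4.117 -0.148 0.953
v 4.569 0.361 0.71
v 4.751 1.073 1.872
v 4.018 0.25 2.266
v 3.779 0.891 2.499
v 4.232 1.4 2.256
v 4.618 0.362 1.879
v 3.442 1.53 0.394
v 2.709 0.707 0.788
v 3.228 0.38 0.404
v 3.681 0.889 0.161
v 3.313 1.927 0.985
v 2.581 1.104 1.378
v 2.891 1.419 1.95
v 3.343 1.928 1.707
v 2.842 1.418 0.781
v -2.905 2.487 -2.461
v -2.359 2.696 -2.931
v -1.388 2.001 -2.108
v -1.935 1.793 -1.639
v -2.444 3.076 -2.51
v -1.473 2.382 -1.687
v -2.799 3.112 -2.06
v -1.828 2.417 -1.237
v -3.217 2.782 -1.846
v -2.246 2.087 -1.023
v -3.452 2.279 -1.992
v -2.481 1.584 -1.169
v -3.367 1.898 -2.413
v -2.396 1.204 -1.59
v -3.012 1.863 -2.863
v -2.041 1.168 -2.04
v -2.594 2.193 -3.077
v -1.623 1.498 -2.254
v 4.439 2.63 2.121
v 4.834 2.335 2.514
v 3.815 2.115 3.372
v 3.421 2.41 2.979
v 4.806 2.808 2.602
v 3.787 2.588 3.46
v 4.563 3.177 2.408
v 3.544 2.957 3.266
v 4.248 3.226 2.046
v 3.229 3.005 2.904
v 4.045 2.925 1.728
v 3.026 2.705 2.586
v 4.073 2.452 1.64
v 3.054 2.232 2.498
v 4.316 2.083 1.834
v 3.297 1.863 2.692
v 4.631 2.035 2.196
v 3.612 1.814 3.054
f 1 38 17
f 38 12 41
f 17 41 6
f 38 41 17
f 1 17 13
f 17 6 18
f 13 18 2
f 17 18 13
f 1 13 22
f 13 2 23
f 22 23 8
f 13 23 22
f 1 22 34
f 22 8 37
f 34 37 11
f 22 37 34
f 1 34 38
f 34 11 42
f 38 42 12
f 34 42 38
f 2 18 29
f 18 6 32
f 29 32 10
f 18 32 29
f 6 41 19
f 41 12 40
f 19 40 5
f 41 40 19
f 12 42 39
f 42 11 35
f 39 35 3
f 42 35 39
f 11 37 36
f 37 8 24
f 36 24 7
f 37 24 36
f 8 23 28
f 23 2 25
f 28 25 9
f 23 25 28
f 4 30 16
f 30 10 31
f 16 31 5
f 30 31 16
f 4 16 14
f 16 5 15
f 14 15 3
f 16 15 14
f 4 14 21
f 14 3 20
f 21 20 7
f 14 20 21
f 4 21 26
f 21 7 27
f 26 27 9
f 21 27 26
f 4 26 30
f 26 9 33
f 30 33 10
f 26 33 30
f 5 31 19
f 31 10 32
f 19 32 6
f 31 32 19
f 3 15 39
f 15 5 40
f 39 40 12
f 15 40 39
f 7 20 36
f 20 3 35
f 36 35 11
f 20 35 36
f 9 27 28
f 27 7 24
f 28 24 8
f 27 24 28
f 10 33 29
f 33 9 25
f 29 25 2
f 33 25 29
f 44 43 47
f 44 47 45
f 45 47 48
f 45 48 46
f 47 43 49
f 47 49 48
f 48 49 50
f 48 50 46
f 49 43 51
f 49 51 50
f 50 51 52
f 50 52 46
f 51 43 53
f 51 53 52
f 52 53 54
f 52 54 46
f 53 43 55
f 53 55 54
f 54 55 56
f 54 56 46
f 55 43 57
f 55 57 56
f 56 57 58
f 56 58 46
f 57 43 59
f 57 59 58
f 58 59 60
f 58 60 46
f 59 43 44
f 59 44 60
f 60 44 45
f 60 45 46
f 62 61 65
f 62 65 63
f 63 65 66
f 63 66 64
f 65 61 67
f 65 67 66
f 66 67 68
f 66 68 64
f 67 61 69
f 67 69 68
f 68 69 70
f 68 70 64
f 69 61 71
f 69 71 70
f 70 71 72
f 70 72 64
f 71 61 73
f 71 73 72
f 72 73 74
f 72 74 64
f 73 61 75
f 73 75 74
f 74 75 76
f 74 76 64
f 75 61 77
f 75 77 76
f 76 77 78
f 76 78 64
f 77 61 62
f 77 62 78
f 78 62 63
f 78 63 64



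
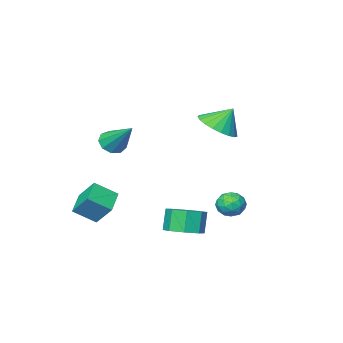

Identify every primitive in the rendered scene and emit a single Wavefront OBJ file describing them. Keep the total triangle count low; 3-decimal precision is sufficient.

v -1.554 1.234 2.642
v -0.78 1.929 2.846
v -2.146 1.586 3.698
v -1.06 2.172 2.608
v -1.426 2.252 2.376
v -1.814 2.157 2.19
v -2.157 1.902 2.082
v -2.396 1.532 2.071
v -2.489 1.11 2.159
v -2.421 0.71 2.331
v -2.202 0.4 2.556
v -1.872 0.235 2.796
v -1.487 0.243 3.01
v -1.113 0.422 3.16
v -0.815 0.741 3.221
v -0.646 1.146 3.181
v -0.633 1.566 3.048
v -3.614 -0.007 -3.707
v -3.273 0.574 -3.34
v -3.307 -0.774 -2.78
v -2.966 -0.193 -2.413
v -3.73 -0.204 -2.487
v -3.92 0.269 -3.06
v -2.66 -0.469 -3.06
v -2.85 0.004 -3.633
v -2.684 0.288 -2.94
v -3.344 0.452 -2.586
v -3.236 -0.652 -3.534
v -3.896 -0.488 -3.18
v -3.471 0.351 -3.605
v -3.109 -0.551 -2.515
v -3.558 -0.557 -2.558
v -3.358 -0.216 -2.342
v -3.851 0.172 -3.44
v -3.65 0.513 -3.225
v -3.918 0.056 -2.723
v -2.93 -0.713 -2.895
v -2.729 -0.372 -2.68
v -3.222 0.016 -3.778
v -3.022 0.357 -3.562
v -2.662 -0.256 -3.397
v -2.924 0.524 -3.154
v -2.743 0.074 -2.609
v -2.563 -0.089 -2.99
v -2.675 0.19 -3.327
v -3.312 0.621 -2.946
v -3.131 0.17 -2.401
v -3.58 0.163 -2.444
v -3.692 0.442 -2.781
v -2.966 0.453 -2.711
v -3.449 -0.37 -3.719
v -3.268 -0.821 -3.174
v -2.888 -0.642 -3.339
v -3 -0.363 -3.676
v -3.837 -0.274 -3.511
v -3.656 -0.724 -2.966
v -3.905 -0.39 -2.793
v -4.017 -0.111 -3.13
v -3.614 -0.653 -3.409
v 1.28 2.73 -2.683
v 1.738 3.447 -2.359
v 1.397 3.167 -1.254
v 0.94 2.45 -1.577
v 1.079 3.603 -2.523
v 0.738 3.323 -1.418
v 0.538 3.248 -2.78
v 0.197 2.967 -1.675
v 0.432 2.589 -2.98
v 0.091 2.308 -1.875
v 0.823 2.013 -3.006
v 0.482 1.733 -1.901
v 1.482 1.857 -2.842
v 1.141 1.577 -1.737
v 2.023 2.213 -2.585
v 1.682 1.932 -1.48
v 2.129 2.872 -2.385
v 1.788 2.591 -1.28
v 1.611 -3.393 -3.169
v 2.565 -3.938 -2.438
v 1.34 -2.485 -2.138
v 2.294 -3.031 -1.407
v 2.506 -2.529 -3.693
v 3.46 -3.075 -2.962
v 2.235 -1.622 -2.662
v 3.189 -2.167 -1.931
v 1.629 -2.472 1.182
v 1.978 -2.053 0.712
v 1.551 -0.928 2.498
v 1.492 -2.017 0.641
v 1.07 -2.194 0.823
v 0.91 -2.501 1.173
v 1.086 -2.794 1.528
v 1.517 -2.937 1.72
v 2 -2.861 1.661
v 2.31 -2.604 1.378
v 2.301 -2.285 1.003
f 2 1 4
f 2 4 3
f 4 1 5
f 4 5 3
f 5 1 6
f 5 6 3
f 6 1 7
f 6 7 3
f 7 1 8
f 7 8 3
f 8 1 9
f 8 9 3
f 9 1 10
f 9 10 3
f 10 1 11
f 10 11 3
f 11 1 12
f 11 12 3
f 12 1 13
f 12 13 3
f 13 1 14
f 13 14 3
f 14 1 15
f 14 15 3
f 15 1 16
f 15 16 3
f 16 1 17
f 16 17 3
f 17 1 2
f 17 2 3
f 18 55 34
f 55 29 58
f 34 58 23
f 55 58 34
f 18 34 30
f 34 23 35
f 30 35 19
f 34 35 30
f 18 30 39
f 30 19 40
f 39 40 25
f 30 40 39
f 18 39 51
f 39 25 54
f 51 54 28
f 39 54 51
f 18 51 55
f 51 28 59
f 55 59 29
f 51 59 55
f 19 35 46
f 35 23 49
f 46 49 27
f 35 49 46
f 23 58 36
f 58 29 57
f 36 57 22
f 58 57 36
f 29 59 56
f 59 28 52
f 56 52 20
f 59 52 56
f 28 54 53
f 54 25 41
f 53 41 24
f 54 41 53
f 25 40 45
f 40 19 42
f 45 42 26
f 40 42 45
f 21 47 33
f 47 27 48
f 33 48 22
f 47 48 33
f 21 33 31
f 33 22 32
f 31 32 20
f 33 32 31
f 21 31 38
f 31 20 37
f 38 37 24
f 31 37 38
f 21 38 43
f 38 24 44
f 43 44 26
f 38 44 43
f 21 43 47
f 43 26 50
f 47 50 27
f 43 50 47
f 22 48 36
f 48 27 49
f 36 49 23
f 48 49 36
f 20 32 56
f 32 22 57
f 56 57 29
f 32 57 56
f 24 37 53
f 37 20 52
f 53 52 28
f 37 52 53
f 26 44 45
f 44 24 41
f 45 41 25
f 44 41 45
f 27 50 46
f 50 26 42
f 46 42 19
f 50 42 46
f 61 60 64
f 61 64 62
f 62 64 65
f 62 65 63
f 64 60 66
f 64 66 65
f 65 66 67
f 65 67 63
f 66 60 68
f 66 68 67
f 67 68 69
f 67 69 63
f 68 60 70
f 68 70 69
f 69 70 71
f 69 71 63
f 70 60 72
f 70 72 71
f 71 72 73
f 71 73 63
f 72 60 74
f 72 74 73
f 73 74 75
f 73 75 63
f 74 60 76
f 74 76 75
f 75 76 77
f 75 77 63
f 76 60 61
f 76 61 77
f 77 61 62
f 77 62 63
f 79 81 78
f 82 79 78
f 78 81 80
f 80 82 78
f 79 85 81
f 83 79 82
f 83 85 79
f 81 85 80
f 84 82 80
f 80 85 84
f 84 83 82
f 85 83 84
f 87 86 89
f 87 89 88
f 89 86 90
f 89 90 88
f 90 86 91
f 90 91 88
f 91 86 92
f 91 92 88
f 92 86 93
f 92 93 88
f 93 86 94
f 93 94 88
f 94 86 95
f 94 95 88
f 95 86 96
f 95 96 88
f 96 86 87
f 96 87 88



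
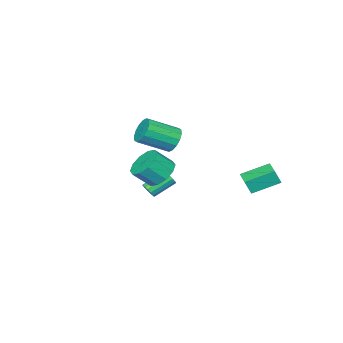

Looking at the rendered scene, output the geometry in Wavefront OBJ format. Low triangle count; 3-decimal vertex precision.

v -2.803 -2.48 1.575
v -2.286 -2.364 0.885
v -0.839 -3.403 1.796
v -1.357 -3.52 2.485
v -2.202 -2.013 1.154
v -0.756 -3.052 2.065
v -2.28 -1.786 1.536
v -0.834 -2.825 2.446
v -2.498 -1.746 1.928
v -1.052 -2.785 2.838
v -2.798 -1.903 2.225
v -1.351 -2.942 3.136
v -3.099 -2.214 2.348
v -1.653 -3.253 3.259
v -3.321 -2.597 2.264
v -1.874 -3.636 3.175
v -3.404 -2.948 1.995
v -1.958 -3.987 2.906
v -3.326 -3.175 1.614
v -1.88 -4.214 2.524
v -3.108 -3.215 1.222
v -1.662 -4.254 2.132
v -2.809 -3.058 0.924
v -1.362 -4.097 1.835
v -2.507 -2.747 0.801
v -1.061 -3.786 1.712
v -3.011 2.584 -0.281
v -2.728 2.357 0.575
v -4.276 3.553 0.395
v -3.992 3.326 1.251
v -2.248 3.574 -0.271
v -1.964 3.347 0.585
v -3.512 4.543 0.405
v -3.229 4.316 1.261
v 0.431 -1.314 -0.769
v 0.724 -1.276 -0.354
v -0.437 -0.788 0.424
v -0.731 -0.826 0.009
v 0.743 -1.041 -0.472
v -0.418 -0.553 0.305
v 0.679 -0.879 -0.671
v -0.482 -0.392 0.107
v 0.547 -0.834 -0.895
v -0.614 -0.346 -0.118
v 0.385 -0.917 -1.086
v -0.776 -0.429 -0.308
v 0.235 -1.106 -1.191
v -0.927 -0.619 -0.414
v 0.137 -1.352 -1.184
v -1.024 -0.864 -0.406
v 0.118 -1.587 -1.065
v -1.043 -1.099 -0.288
v 0.182 -1.748 -0.867
v -0.979 -1.261 -0.089
v 0.314 -1.794 -0.642
v -0.847 -1.306 0.135
v 0.476 -1.711 -0.452
v -0.685 -1.223 0.326
v 0.627 -1.521 -0.346
v -0.535 -1.034 0.431
v 2.427 1.566 2.212
v 2.82 0.985 1.527
v 3.566 0.433 2.424
v 3.173 1.014 3.108
v 3.154 1.489 1.559
v 3.9 0.938 2.456
v 3.211 2.022 1.84
v 3.957 1.471 2.737
v 2.968 2.381 2.263
v 3.714 1.83 3.16
v 2.518 2.429 2.667
v 3.264 1.878 3.563
v 2.034 2.147 2.896
v 2.78 1.595 3.793
v 1.7 1.642 2.864
v 2.446 1.091 3.761
v 1.643 1.109 2.583
v 2.389 0.558 3.48
v 1.886 0.75 2.16
v 2.632 0.199 3.057
v 2.336 0.702 1.757
v 3.082 0.151 2.653
f 2 1 5
f 2 5 3
f 3 5 6
f 3 6 4
f 5 1 7
f 5 7 6
f 6 7 8
f 6 8 4
f 7 1 9
f 7 9 8
f 8 9 10
f 8 10 4
f 9 1 11
f 9 11 10
f 10 11 12
f 10 12 4
f 11 1 13
f 11 13 12
f 12 13 14
f 12 14 4
f 13 1 15
f 13 15 14
f 14 15 16
f 14 16 4
f 15 1 17
f 15 17 16
f 16 17 18
f 16 18 4
f 17 1 19
f 17 19 18
f 18 19 20
f 18 20 4
f 19 1 21
f 19 21 20
f 20 21 22
f 20 22 4
f 21 1 23
f 21 23 22
f 22 23 24
f 22 24 4
f 23 1 25
f 23 25 24
f 24 25 26
f 24 26 4
f 25 1 2
f 25 2 26
f 26 2 3
f 26 3 4
f 28 30 27
f 31 28 27
f 27 30 29
f 29 31 27
f 28 34 30
f 32 28 31
f 32 34 28
f 30 34 29
f 33 31 29
f 29 34 33
f 33 32 31
f 34 32 33
f 36 35 39
f 36 39 37
f 37 39 40
f 37 40 38
f 39 35 41
f 39 41 40
f 40 41 42
f 40 42 38
f 41 35 43
f 41 43 42
f 42 43 44
f 42 44 38
f 43 35 45
f 43 45 44
f 44 45 46
f 44 46 38
f 45 35 47
f 45 47 46
f 46 47 48
f 46 48 38
f 47 35 49
f 47 49 48
f 48 49 50
f 48 50 38
f 49 35 51
f 49 51 50
f 50 51 52
f 50 52 38
f 51 35 53
f 51 53 52
f 52 53 54
f 52 54 38
f 53 35 55
f 53 55 54
f 54 55 56
f 54 56 38
f 55 35 57
f 55 57 56
f 56 57 58
f 56 58 38
f 57 35 59
f 57 59 58
f 58 59 60
f 58 60 38
f 59 35 36
f 59 36 60
f 60 36 37
f 60 37 38
f 62 61 65
f 62 65 63
f 63 65 66
f 63 66 64
f 65 61 67
f 65 67 66
f 66 67 68
f 66 68 64
f 67 61 69
f 67 69 68
f 68 69 70
f 68 70 64
f 69 61 71
f 69 71 70
f 70 71 72
f 70 72 64
f 71 61 73
f 71 73 72
f 72 73 74
f 72 74 64
f 73 61 75
f 73 75 74
f 74 75 76
f 74 76 64
f 75 61 77
f 75 77 76
f 76 77 78
f 76 78 64
f 77 61 79
f 77 79 78
f 78 79 80
f 78 80 64
f 79 61 81
f 79 81 80
f 80 81 82
f 80 82 64
f 81 61 62
f 81 62 82
f 82 62 63
f 82 63 64



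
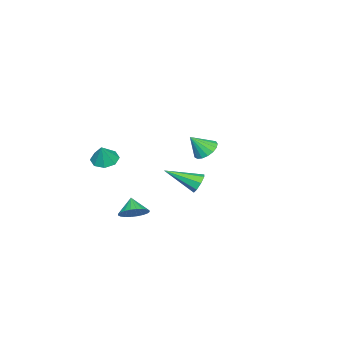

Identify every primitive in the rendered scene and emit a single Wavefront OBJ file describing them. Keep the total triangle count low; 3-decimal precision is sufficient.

v 4.159 -0.497 -0.646
v 4.746 -1.179 -0.625
v 3.541 -1.003 0.166
v 4.884 -0.962 -0.385
v 4.911 -0.675 -0.185
v 4.824 -0.36 -0.055
v 4.636 -0.066 -0.015
v 4.375 0.162 -0.072
v 4.081 0.29 -0.215
v 3.799 0.298 -0.425
v 3.572 0.185 -0.668
v 3.435 -0.031 -0.908
v 3.407 -0.319 -1.108
v 3.494 -0.633 -1.237
v 3.683 -0.927 -1.277
v 3.944 -1.155 -1.221
v 4.237 -1.283 -1.077
v 4.519 -1.291 -0.868
v 3.479 -2.683 2.877
v 4.149 -2.328 2.516
v 4.041 -2.577 4.023
v 3.708 -1.896 2.693
v 3.132 -1.924 2.978
v 2.76 -2.397 3.204
v 2.809 -3.037 3.239
v 3.25 -3.469 3.062
v 3.825 -3.441 2.777
v 4.198 -2.968 2.551
v 3.608 3.273 2.3
v 4.04 3.172 1.772
v 4.312 1.487 3.22
v 4.258 3.457 2.159
v 4.094 3.635 2.629
v 3.646 3.601 2.906
v 3.175 3.375 2.827
v 2.958 3.089 2.44
v 3.121 2.912 1.97
v 3.569 2.946 1.693
v -3.908 0.012 1.061
v -3.225 -0.201 0.549
v -3.252 -0.712 2.239
v -3.114 0.169 0.716
v -3.185 0.504 0.961
v -3.422 0.726 1.23
v -3.77 0.785 1.46
v -4.15 0.666 1.598
v -4.474 0.398 1.614
v -4.669 0.041 1.503
v -4.689 -0.322 1.291
v -4.531 -0.609 1.026
v -4.229 -0.753 0.769
v -3.855 -0.722 0.58
v -3.492 -0.523 0.5
f 2 1 4
f 2 4 3
f 4 1 5
f 4 5 3
f 5 1 6
f 5 6 3
f 6 1 7
f 6 7 3
f 7 1 8
f 7 8 3
f 8 1 9
f 8 9 3
f 9 1 10
f 9 10 3
f 10 1 11
f 10 11 3
f 11 1 12
f 11 12 3
f 12 1 13
f 12 13 3
f 13 1 14
f 13 14 3
f 14 1 15
f 14 15 3
f 15 1 16
f 15 16 3
f 16 1 17
f 16 17 3
f 17 1 18
f 17 18 3
f 18 1 2
f 18 2 3
f 20 19 22
f 20 22 21
f 22 19 23
f 22 23 21
f 23 19 24
f 23 24 21
f 24 19 25
f 24 25 21
f 25 19 26
f 25 26 21
f 26 19 27
f 26 27 21
f 27 19 28
f 27 28 21
f 28 19 20
f 28 20 21
f 30 29 32
f 30 32 31
f 32 29 33
f 32 33 31
f 33 29 34
f 33 34 31
f 34 29 35
f 34 35 31
f 35 29 36
f 35 36 31
f 36 29 37
f 36 37 31
f 37 29 38
f 37 38 31
f 38 29 30
f 38 30 31
f 40 39 42
f 40 42 41
f 42 39 43
f 42 43 41
f 43 39 44
f 43 44 41
f 44 39 45
f 44 45 41
f 45 39 46
f 45 46 41
f 46 39 47
f 46 47 41
f 47 39 48
f 47 48 41
f 48 39 49
f 48 49 41
f 49 39 50
f 49 50 41
f 50 39 51
f 50 51 41
f 51 39 52
f 51 52 41
f 52 39 53
f 52 53 41
f 53 39 40
f 53 40 41



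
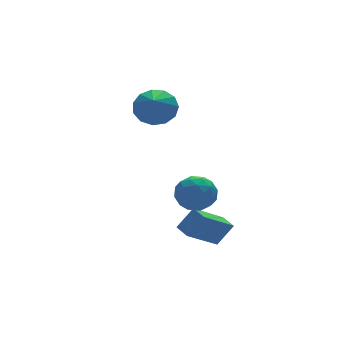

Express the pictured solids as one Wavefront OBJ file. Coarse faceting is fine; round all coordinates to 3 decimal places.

v -0.867 -2.082 -1.02
v -0.157 -1.88 -1.677
v -0.283 -3.56 -0.843
v 0.427 -3.358 -1.5
v 0.434 -2.919 -0.615
v 0.073 -2.005 -0.724
v -0.513 -3.435 -1.796
v -0.874 -2.521 -1.905
v 0.061 -2.716 -2.157
v 0.647 -2.397 -1.427
v -1.087 -3.043 -1.093
v -0.501 -2.724 -0.363
v -0.564 -1.851 -1.364
v 0.124 -3.589 -1.156
v 0.128 -3.33 -0.635
v 0.545 -3.212 -1.022
v -0.428 -1.925 -0.804
v -0.011 -1.806 -1.191
v 0.337 -2.417 -0.566
v -0.429 -3.634 -1.329
v -0.012 -3.515 -1.716
v -0.985 -2.228 -1.498
v -0.568 -2.11 -1.885
v -0.777 -3.023 -1.954
v -0.018 -2.224 -2.033
v 0.326 -3.093 -1.928
v -0.227 -3.138 -2.102
v -0.439 -2.601 -2.166
v 0.326 -2.037 -1.604
v 0.67 -2.905 -1.499
v 0.674 -2.647 -0.979
v 0.462 -2.11 -1.044
v 0.455 -2.528 -1.885
v -1.11 -2.535 -1.021
v -0.766 -3.403 -0.916
v -0.902 -3.33 -1.476
v -1.114 -2.793 -1.541
v -0.766 -2.347 -0.592
v -0.422 -3.216 -0.487
v -0.001 -2.839 -0.354
v -0.213 -2.302 -0.418
v -0.895 -2.912 -0.635
v 0.78 2.889 1.34
v 1.686 2.766 1.835
v 0.02 1.651 2.42
v 1.398 3.19 2.119
v 0.915 3.519 2.156
v 0.388 3.648 1.933
v -0.014 3.535 1.522
v -0.164 3.218 1.053
v -0.015 2.796 0.675
v 0.387 2.403 0.508
v 0.914 2.165 0.605
v 1.398 2.156 0.935
v 1.685 2.38 1.394
v 0.673 -2.997 -4.482
v -0.991 -3.378 -3.312
v 0.597 -2.205 -4.333
v -1.067 -2.585 -3.163
v 1.407 -3.115 -3.477
v -0.257 -3.495 -2.307
v 1.331 -2.322 -3.328
v -0.333 -2.703 -2.158
f 1 38 17
f 38 12 41
f 17 41 6
f 38 41 17
f 1 17 13
f 17 6 18
f 13 18 2
f 17 18 13
f 1 13 22
f 13 2 23
f 22 23 8
f 13 23 22
f 1 22 34
f 22 8 37
f 34 37 11
f 22 37 34
f 1 34 38
f 34 11 42
f 38 42 12
f 34 42 38
f 2 18 29
f 18 6 32
f 29 32 10
f 18 32 29
f 6 41 19
f 41 12 40
f 19 40 5
f 41 40 19
f 12 42 39
f 42 11 35
f 39 35 3
f 42 35 39
f 11 37 36
f 37 8 24
f 36 24 7
f 37 24 36
f 8 23 28
f 23 2 25
f 28 25 9
f 23 25 28
f 4 30 16
f 30 10 31
f 16 31 5
f 30 31 16
f 4 16 14
f 16 5 15
f 14 15 3
f 16 15 14
f 4 14 21
f 14 3 20
f 21 20 7
f 14 20 21
f 4 21 26
f 21 7 27
f 26 27 9
f 21 27 26
f 4 26 30
f 26 9 33
f 30 33 10
f 26 33 30
f 5 31 19
f 31 10 32
f 19 32 6
f 31 32 19
f 3 15 39
f 15 5 40
f 39 40 12
f 15 40 39
f 7 20 36
f 20 3 35
f 36 35 11
f 20 35 36
f 9 27 28
f 27 7 24
f 28 24 8
f 27 24 28
f 10 33 29
f 33 9 25
f 29 25 2
f 33 25 29
f 44 43 46
f 44 46 45
f 46 43 47
f 46 47 45
f 47 43 48
f 47 48 45
f 48 43 49
f 48 49 45
f 49 43 50
f 49 50 45
f 50 43 51
f 50 51 45
f 51 43 52
f 51 52 45
f 52 43 53
f 52 53 45
f 53 43 54
f 53 54 45
f 54 43 55
f 54 55 45
f 55 43 44
f 55 44 45
f 57 59 56
f 60 57 56
f 56 59 58
f 58 60 56
f 57 63 59
f 61 57 60
f 61 63 57
f 59 63 58
f 62 60 58
f 58 63 62
f 62 61 60
f 63 61 62



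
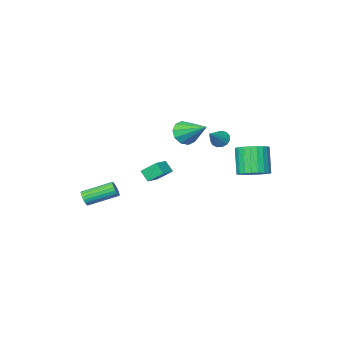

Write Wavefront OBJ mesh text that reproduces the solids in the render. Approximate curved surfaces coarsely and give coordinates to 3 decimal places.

v 4.193 -4.298 -2.008
v 4.446 -4.2 -1.576
v 2.939 -3.383 -0.88
v 2.687 -3.482 -1.312
v 4.488 -4.016 -1.702
v 2.981 -3.199 -1.006
v 4.471 -3.888 -1.889
v 2.964 -3.071 -1.193
v 4.4 -3.841 -2.099
v 2.893 -3.024 -1.403
v 4.287 -3.885 -2.291
v 2.78 -3.068 -1.595
v 4.156 -4.01 -2.427
v 2.649 -3.193 -1.731
v 4.032 -4.193 -2.48
v 2.525 -3.376 -1.784
v 3.941 -4.397 -2.44
v 2.434 -3.58 -1.744
v 3.899 -4.581 -2.314
v 2.392 -3.764 -1.618
v 3.916 -4.709 -2.127
v 2.409 -3.892 -1.431
v 3.987 -4.756 -1.917
v 2.48 -3.939 -1.221
v 4.1 -4.712 -1.725
v 2.593 -3.895 -1.029
v 4.231 -4.587 -1.589
v 2.724 -3.77 -0.893
v 4.355 -4.404 -1.536
v 2.848 -3.587 -0.84
v -0.761 1.477 3.491
v -0.457 1.611 3.028
v 0.241 1.963 4.289
v -0.636 1.868 3.096
v -0.855 2.002 3.29
v -1.044 1.968 3.547
v -1.143 1.779 3.787
v -1.121 1.494 3.933
v -0.984 1.203 3.939
v -0.777 0.999 3.802
v -0.564 0.947 3.567
v -0.414 1.063 3.308
v -0.374 1.311 3.107
v -2.529 -4.749 1.263
v -2.078 -5.058 1.94
v -2.871 -3.071 2.257
v -1.736 -4.797 1.618
v -1.696 -4.518 1.16
v -1.975 -4.327 0.742
v -2.465 -4.297 0.522
v -2.979 -4.44 0.586
v -3.322 -4.701 0.909
v -3.361 -4.98 1.366
v -3.083 -5.171 1.785
v -2.593 -5.201 2.004
v -1.943 2.891 1.217
v -1.247 2.314 1.109
v -1.641 1.553 2.635
v -2.337 2.129 2.743
v -1.09 2.581 1.283
v -1.484 1.82 2.809
v -1.062 2.895 1.446
v -1.456 2.133 2.972
v -1.169 3.208 1.575
v -1.563 2.447 3.101
v -1.393 3.473 1.65
v -1.787 2.712 3.175
v -1.701 3.649 1.658
v -2.095 2.888 3.184
v -2.046 3.71 1.599
v -2.44 2.949 3.125
v -2.375 3.646 1.482
v -2.769 2.885 3.008
v -2.639 3.467 1.325
v -3.033 2.706 2.851
v -2.796 3.2 1.151
v -3.19 2.439 2.677
v -2.824 2.887 0.988
v -3.218 2.125 2.514
v -2.717 2.573 0.859
v -3.111 1.812 2.385
v -2.493 2.308 0.785
v -2.887 1.547 2.31
v -2.185 2.132 0.776
v -2.579 1.371 2.302
v -1.84 2.071 0.835
v -2.234 1.31 2.361
v -1.511 2.135 0.952
v -1.905 1.374 2.478
v -0.003 -4.339 -0.789
v -0.57 -3.639 -0.043
v -0.126 -3.79 -1.398
v -0.693 -3.09 -0.652
v 0.893 -3.87 -0.548
v 0.326 -3.17 0.198
v 0.77 -3.321 -1.157
v 0.203 -2.621 -0.411
f 2 1 5
f 2 5 3
f 3 5 6
f 3 6 4
f 5 1 7
f 5 7 6
f 6 7 8
f 6 8 4
f 7 1 9
f 7 9 8
f 8 9 10
f 8 10 4
f 9 1 11
f 9 11 10
f 10 11 12
f 10 12 4
f 11 1 13
f 11 13 12
f 12 13 14
f 12 14 4
f 13 1 15
f 13 15 14
f 14 15 16
f 14 16 4
f 15 1 17
f 15 17 16
f 16 17 18
f 16 18 4
f 17 1 19
f 17 19 18
f 18 19 20
f 18 20 4
f 19 1 21
f 19 21 20
f 20 21 22
f 20 22 4
f 21 1 23
f 21 23 22
f 22 23 24
f 22 24 4
f 23 1 25
f 23 25 24
f 24 25 26
f 24 26 4
f 25 1 27
f 25 27 26
f 26 27 28
f 26 28 4
f 27 1 29
f 27 29 28
f 28 29 30
f 28 30 4
f 29 1 2
f 29 2 30
f 30 2 3
f 30 3 4
f 32 31 34
f 32 34 33
f 34 31 35
f 34 35 33
f 35 31 36
f 35 36 33
f 36 31 37
f 36 37 33
f 37 31 38
f 37 38 33
f 38 31 39
f 38 39 33
f 39 31 40
f 39 40 33
f 40 31 41
f 40 41 33
f 41 31 42
f 41 42 33
f 42 31 43
f 42 43 33
f 43 31 32
f 43 32 33
f 45 44 47
f 45 47 46
f 47 44 48
f 47 48 46
f 48 44 49
f 48 49 46
f 49 44 50
f 49 50 46
f 50 44 51
f 50 51 46
f 51 44 52
f 51 52 46
f 52 44 53
f 52 53 46
f 53 44 54
f 53 54 46
f 54 44 55
f 54 55 46
f 55 44 45
f 55 45 46
f 57 56 60
f 57 60 58
f 58 60 61
f 58 61 59
f 60 56 62
f 60 62 61
f 61 62 63
f 61 63 59
f 62 56 64
f 62 64 63
f 63 64 65
f 63 65 59
f 64 56 66
f 64 66 65
f 65 66 67
f 65 67 59
f 66 56 68
f 66 68 67
f 67 68 69
f 67 69 59
f 68 56 70
f 68 70 69
f 69 70 71
f 69 71 59
f 70 56 72
f 70 72 71
f 71 72 73
f 71 73 59
f 72 56 74
f 72 74 73
f 73 74 75
f 73 75 59
f 74 56 76
f 74 76 75
f 75 76 77
f 75 77 59
f 76 56 78
f 76 78 77
f 77 78 79
f 77 79 59
f 78 56 80
f 78 80 79
f 79 80 81
f 79 81 59
f 80 56 82
f 80 82 81
f 81 82 83
f 81 83 59
f 82 56 84
f 82 84 83
f 83 84 85
f 83 85 59
f 84 56 86
f 84 86 85
f 85 86 87
f 85 87 59
f 86 56 88
f 86 88 87
f 87 88 89
f 87 89 59
f 88 56 57
f 88 57 89
f 89 57 58
f 89 58 59
f 91 93 90
f 94 91 90
f 90 93 92
f 92 94 90
f 91 97 93
f 95 91 94
f 95 97 91
f 93 97 92
f 96 94 92
f 92 97 96
f 96 95 94
f 97 95 96



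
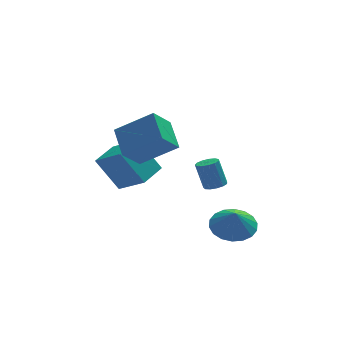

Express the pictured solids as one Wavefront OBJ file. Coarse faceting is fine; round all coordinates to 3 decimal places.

v -1.612 -0.978 -2.2
v -2.552 -0.387 -0.598
v -0.612 0.021 -1.983
v -1.552 0.612 -0.38
v -0.688 -2.112 -1.24
v -1.628 -1.521 0.363
v 0.312 -1.113 -1.022
v -0.628 -0.522 0.58
v -1.816 -2.917 1.116
v -1.879 -1.462 1.891
v -0.936 -2.345 0.115
v -0.999 -0.89 0.89
v -0.181 -3.45 2.25
v -0.244 -1.995 3.025
v 0.699 -2.878 1.249
v 0.636 -1.423 2.024
v 3.116 -3.046 -3.967
v 4.122 -2.671 -3.781
v 3.084 -3.474 -2.933
v 3.841 -2.302 -3.637
v 3.417 -2.081 -3.559
v 2.933 -2.051 -3.562
v 2.485 -2.218 -3.645
v 2.162 -2.549 -3.792
v 2.028 -2.979 -3.973
v 2.11 -3.422 -4.154
v 2.391 -3.79 -4.297
v 2.816 -4.011 -4.375
v 3.3 -4.041 -4.373
v 3.748 -3.874 -4.29
v 4.07 -3.543 -4.143
v 4.204 -3.114 -3.961
v 2.702 -1.426 -2.287
v 3.249 -1.382 -2.173
v 2.944 -1.009 -0.859
v 2.398 -1.054 -0.973
v 3.156 -1.098 -2.275
v 2.851 -0.725 -0.961
v 2.919 -0.919 -2.381
v 2.614 -0.546 -1.067
v 2.613 -0.9 -2.457
v 2.309 -0.527 -1.143
v 2.336 -1.049 -2.479
v 2.031 -0.676 -1.165
v 2.175 -1.317 -2.44
v 1.87 -0.945 -1.126
v 2.181 -1.621 -2.353
v 1.877 -1.248 -1.038
v 2.353 -1.862 -2.245
v 2.048 -1.489 -0.93
v 2.636 -1.965 -2.15
v 2.331 -1.592 -0.835
v 2.94 -1.897 -2.099
v 2.635 -1.524 -0.784
v 3.168 -1.68 -2.108
v 2.864 -1.307 -0.793
f 2 4 1
f 5 2 1
f 1 4 3
f 3 5 1
f 2 8 4
f 6 2 5
f 6 8 2
f 4 8 3
f 7 5 3
f 3 8 7
f 7 6 5
f 8 6 7
f 10 12 9
f 13 10 9
f 9 12 11
f 11 13 9
f 10 16 12
f 14 10 13
f 14 16 10
f 12 16 11
f 15 13 11
f 11 16 15
f 15 14 13
f 16 14 15
f 18 17 20
f 18 20 19
f 20 17 21
f 20 21 19
f 21 17 22
f 21 22 19
f 22 17 23
f 22 23 19
f 23 17 24
f 23 24 19
f 24 17 25
f 24 25 19
f 25 17 26
f 25 26 19
f 26 17 27
f 26 27 19
f 27 17 28
f 27 28 19
f 28 17 29
f 28 29 19
f 29 17 30
f 29 30 19
f 30 17 31
f 30 31 19
f 31 17 32
f 31 32 19
f 32 17 18
f 32 18 19
f 34 33 37
f 34 37 35
f 35 37 38
f 35 38 36
f 37 33 39
f 37 39 38
f 38 39 40
f 38 40 36
f 39 33 41
f 39 41 40
f 40 41 42
f 40 42 36
f 41 33 43
f 41 43 42
f 42 43 44
f 42 44 36
f 43 33 45
f 43 45 44
f 44 45 46
f 44 46 36
f 45 33 47
f 45 47 46
f 46 47 48
f 46 48 36
f 47 33 49
f 47 49 48
f 48 49 50
f 48 50 36
f 49 33 51
f 49 51 50
f 50 51 52
f 50 52 36
f 51 33 53
f 51 53 52
f 52 53 54
f 52 54 36
f 53 33 55
f 53 55 54
f 54 55 56
f 54 56 36
f 55 33 34
f 55 34 56
f 56 34 35
f 56 35 36

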